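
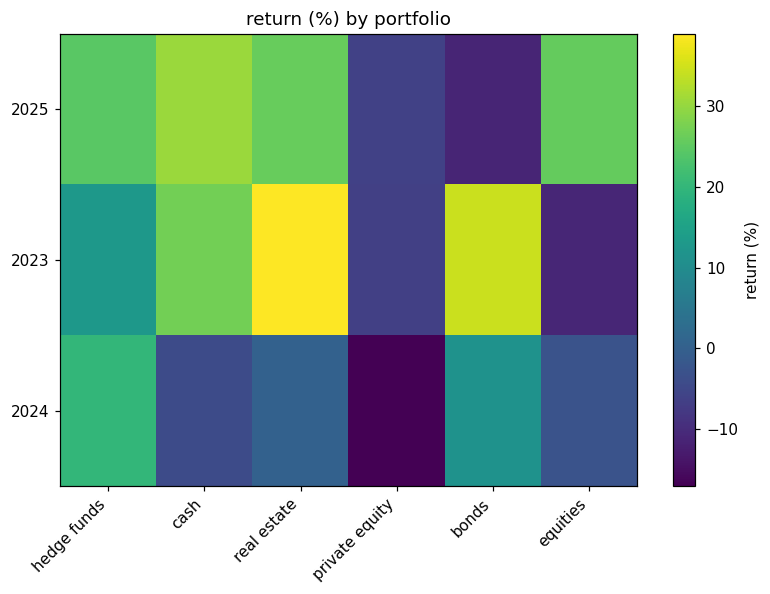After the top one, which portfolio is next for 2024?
Top 3 for 2024: hedge funds ≈ 20, bonds ≈ 10, real estate ≈ 0.

bonds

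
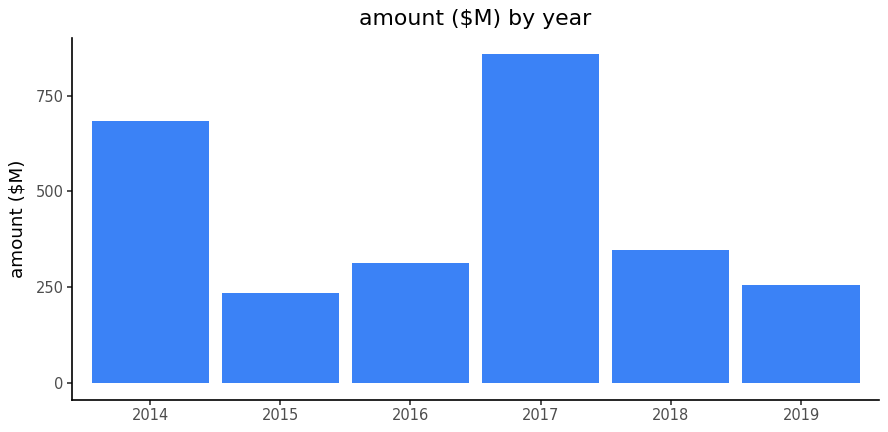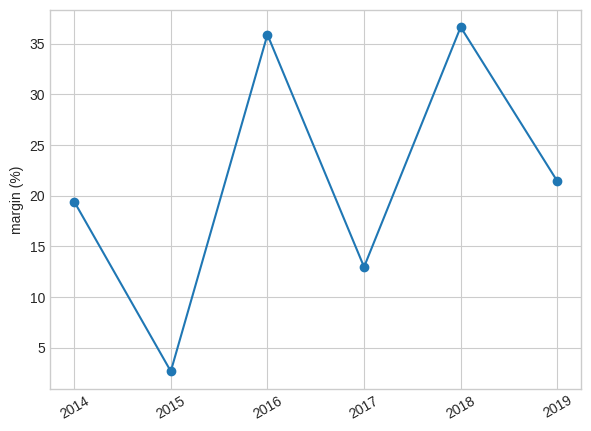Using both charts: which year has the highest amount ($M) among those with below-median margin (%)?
Chart 2 median margin (%) ≈ 20; below-median years: 2014, 2015, 2017. Among those, 2017 has the highest amount ($M) (≈ 900).

2017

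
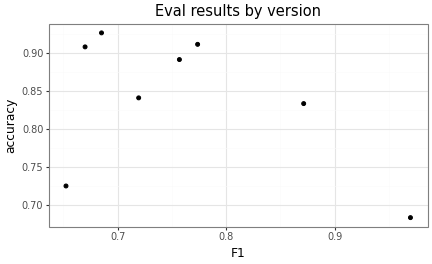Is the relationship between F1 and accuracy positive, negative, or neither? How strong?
Points are negatively correlated; moderate (|r| ≈ 0.5).

negative, moderate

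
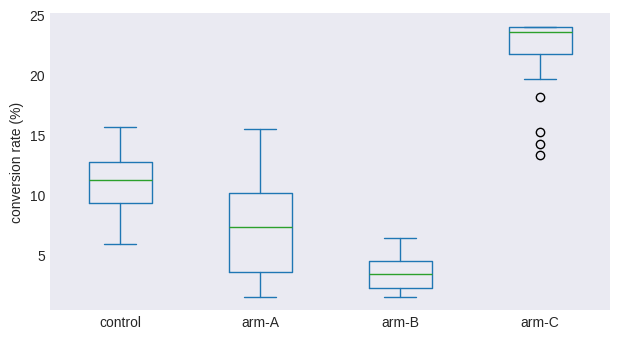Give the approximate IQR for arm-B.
Q3 ≈ 4, Q1 ≈ 2; IQR ≈ 2.

≈ 2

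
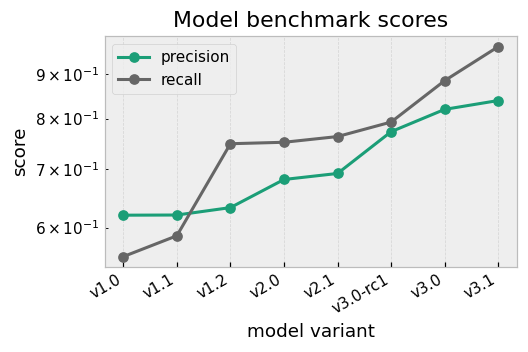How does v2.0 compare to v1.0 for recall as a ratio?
v2.0 ≈ 0.75, v1.0 ≈ 0.55; 0.75/0.55 ≈ 1.36.

≈ 1.36×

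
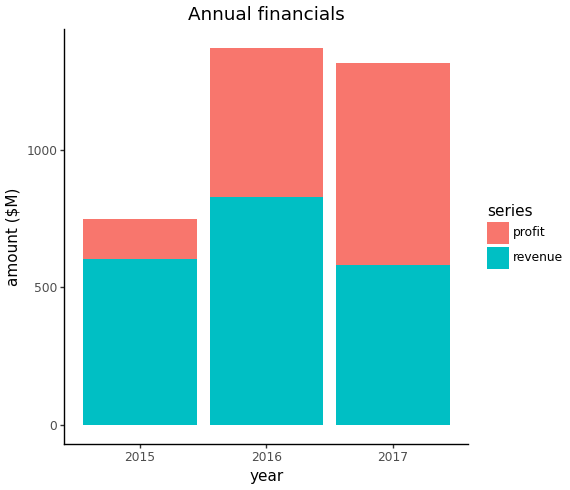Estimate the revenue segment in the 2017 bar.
≈ 600

revenue top ≈ 600, bottom ≈ 0; segment ≈ 600.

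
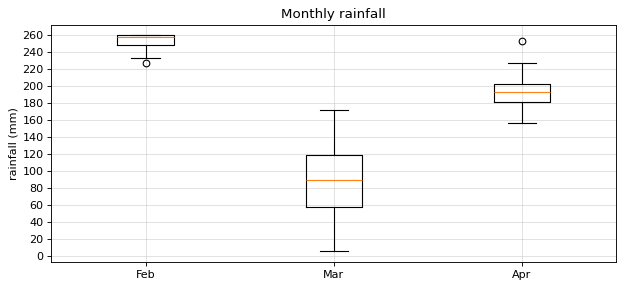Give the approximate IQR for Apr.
≈ 20

Q3 ≈ 200, Q1 ≈ 180; IQR ≈ 20.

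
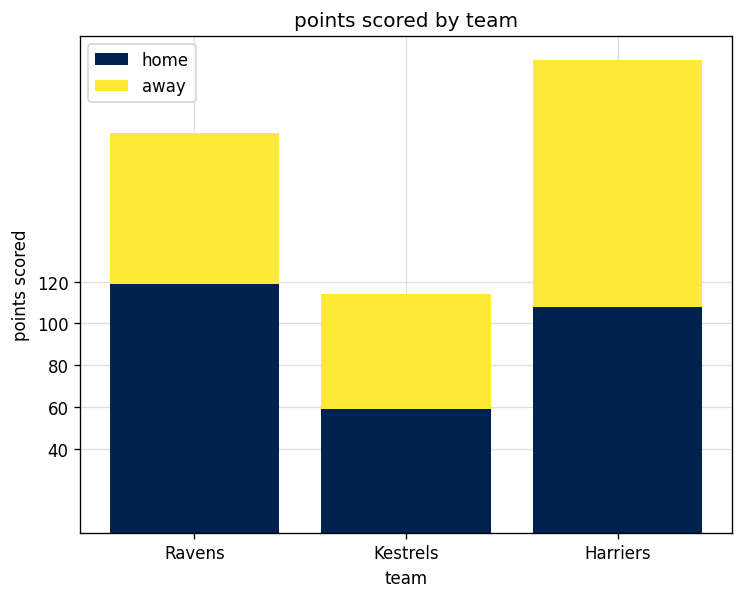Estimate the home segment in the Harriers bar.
home top ≈ 100, bottom ≈ 0; segment ≈ 100.

≈ 100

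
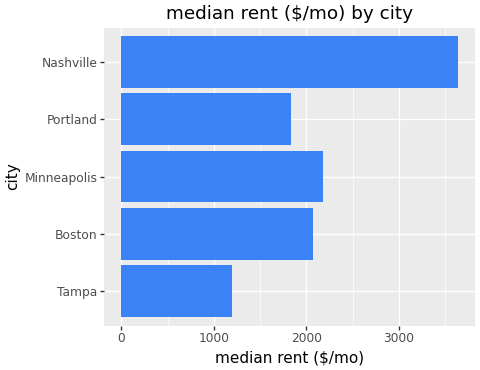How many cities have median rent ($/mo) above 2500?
1

Above 2500: Nashville.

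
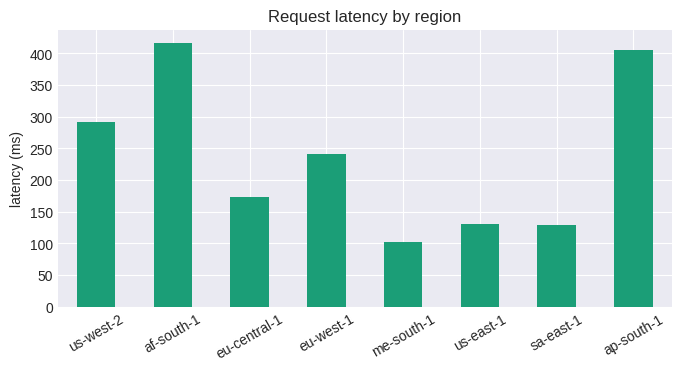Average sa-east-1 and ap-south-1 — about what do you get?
≈ 275

(150 + 400) / 2 ≈ 275.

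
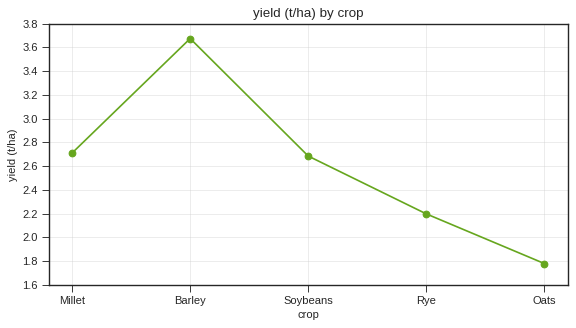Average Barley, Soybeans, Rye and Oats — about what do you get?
≈ 2.55

(3.6 + 2.6 + 2.2 + 1.8) / 4 ≈ 2.55.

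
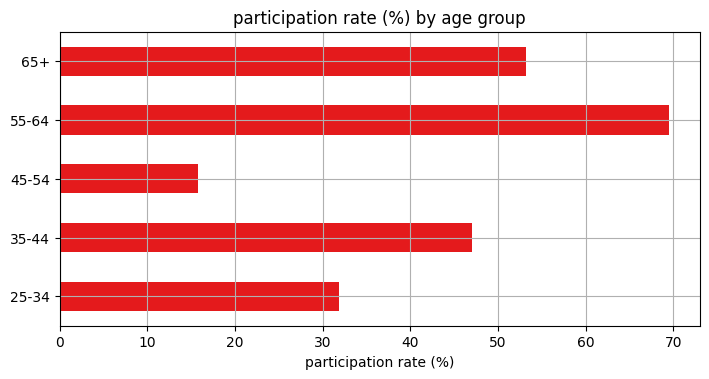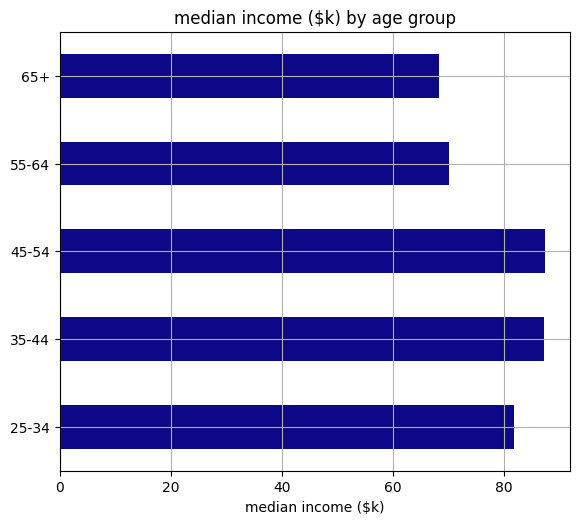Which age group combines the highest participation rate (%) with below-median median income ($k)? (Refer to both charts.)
Chart 2 median median income ($k) ≈ 80; below-median age groups: 55-64, 65+. Among those, 55-64 has the highest participation rate (%) (≈ 70).

55-64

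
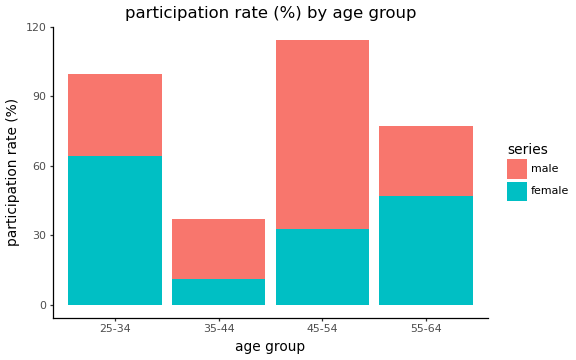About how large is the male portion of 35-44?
male top ≈ 40, bottom ≈ 10; segment ≈ 30.

≈ 30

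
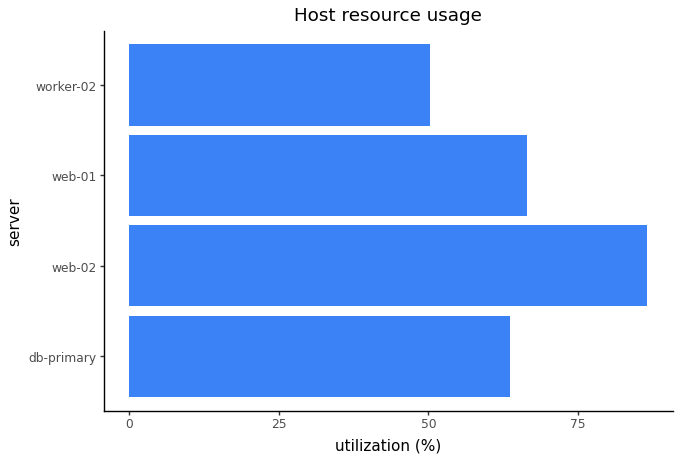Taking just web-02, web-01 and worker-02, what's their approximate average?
≈ 70

(90 + 70 + 50) / 3 ≈ 70.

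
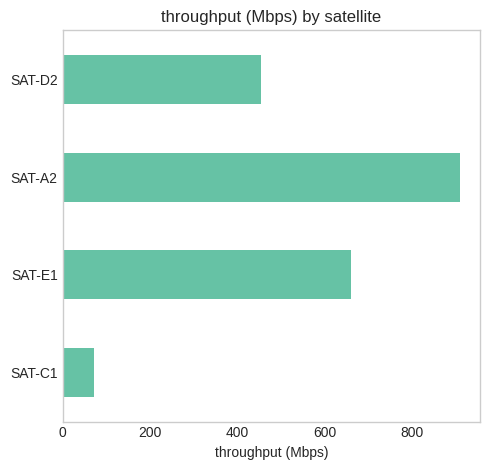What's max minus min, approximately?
Max SAT-A2 ≈ 900, min SAT-C1 ≈ 100; range ≈ 800.

≈ 800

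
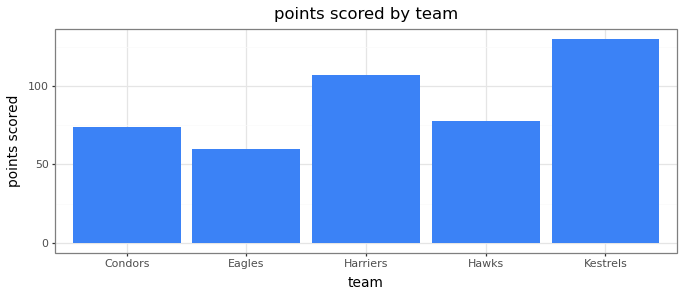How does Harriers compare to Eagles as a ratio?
≈ 1.67×

Harriers ≈ 100, Eagles ≈ 60; 100/60 ≈ 1.67.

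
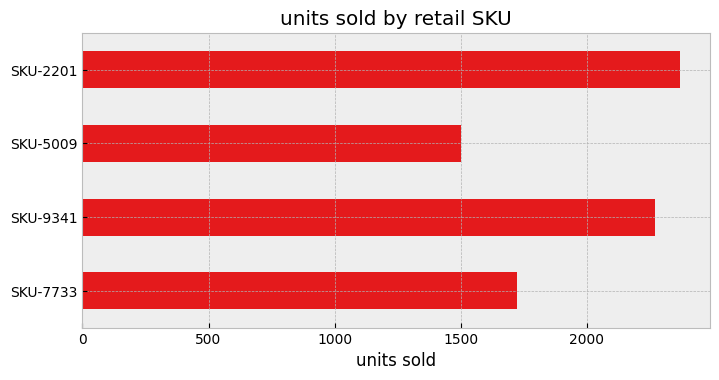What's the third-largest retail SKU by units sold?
Top 4: SKU-2201 ≈ 2400, SKU-9341 ≈ 2200, SKU-7733 ≈ 1800, SKU-5009 ≈ 1600.

SKU-7733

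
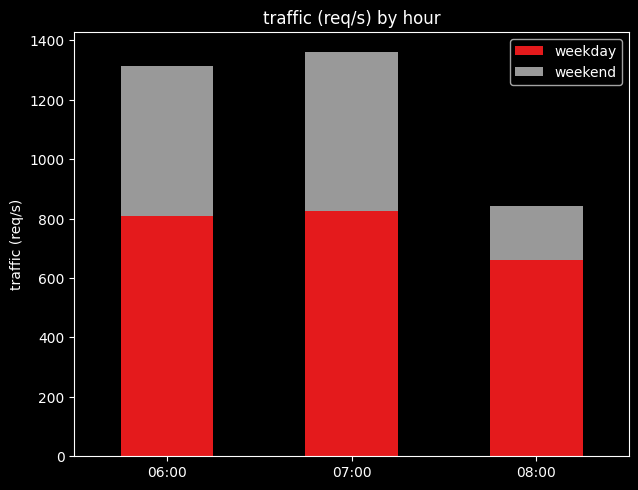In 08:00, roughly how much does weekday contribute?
weekday top ≈ 600, bottom ≈ 0; segment ≈ 600.

≈ 600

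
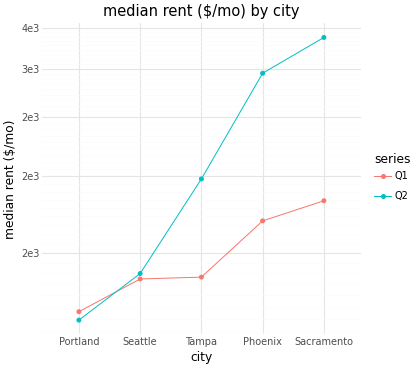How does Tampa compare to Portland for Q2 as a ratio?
Tampa ≈ 2000, Portland ≈ 1200; 2000/1200 ≈ 1.67.

≈ 1.67×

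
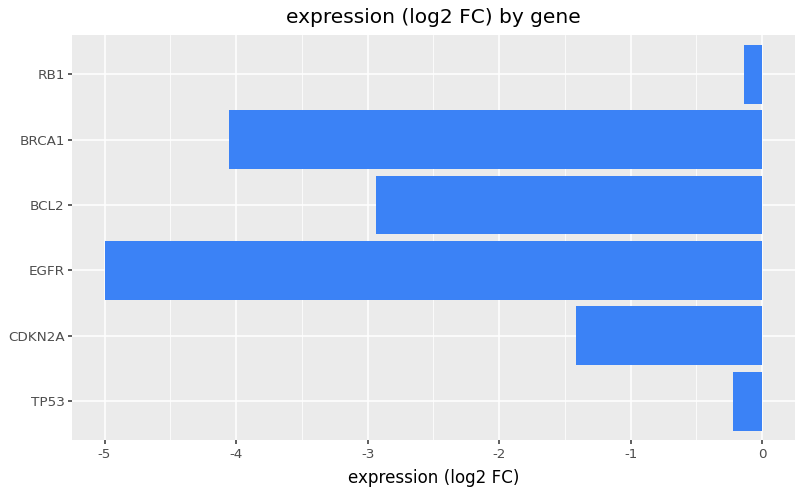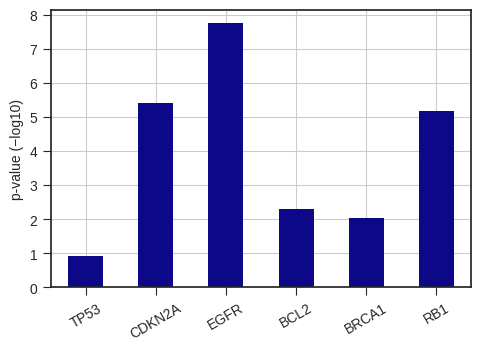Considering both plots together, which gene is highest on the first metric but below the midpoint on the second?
TP53

Chart 2 median p-value (−log10) ≈ 4; below-median genes: TP53, BCL2, BRCA1. Among those, TP53 has the highest expression (log2 FC) (≈ 0).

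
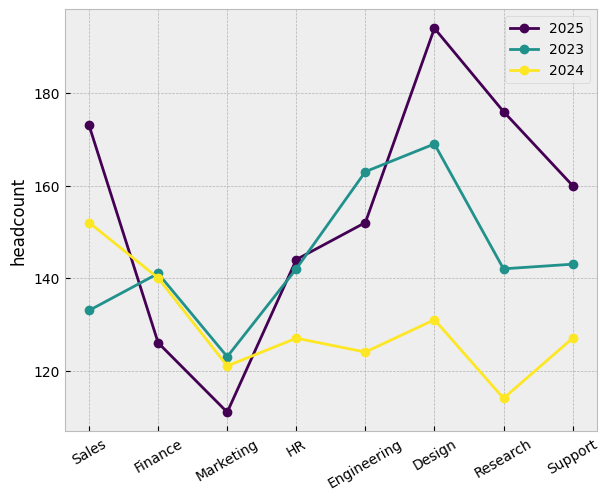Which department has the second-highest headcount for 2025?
Research

Top 3 for 2025: Design ≈ 190, Research ≈ 180, Sales ≈ 170.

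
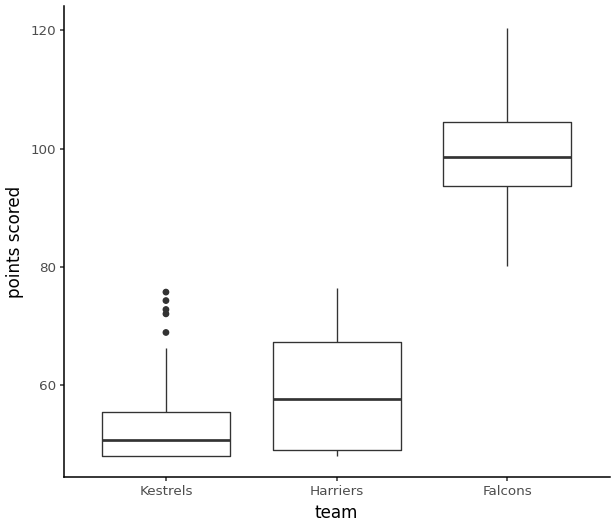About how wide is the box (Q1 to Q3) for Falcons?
≈ 10

Q3 ≈ 105, Q1 ≈ 95; IQR ≈ 10.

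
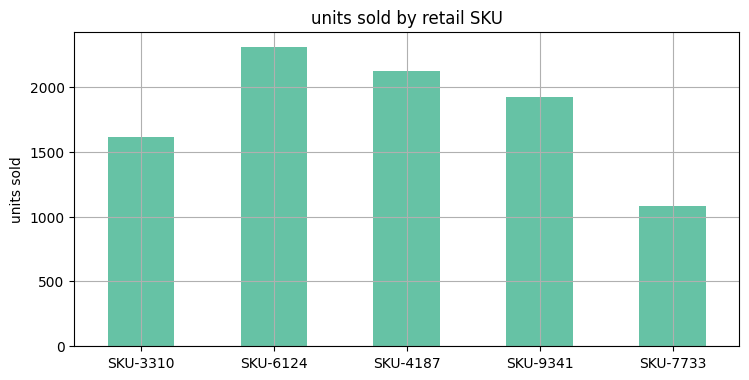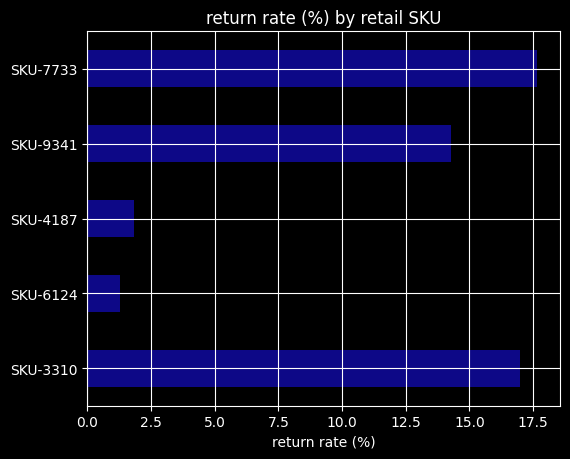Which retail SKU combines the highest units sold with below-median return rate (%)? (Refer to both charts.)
Chart 2 median return rate (%) ≈ 14; below-median retail SKUs: SKU-6124, SKU-4187. Among those, SKU-6124 has the highest units sold (≈ 2500).

SKU-6124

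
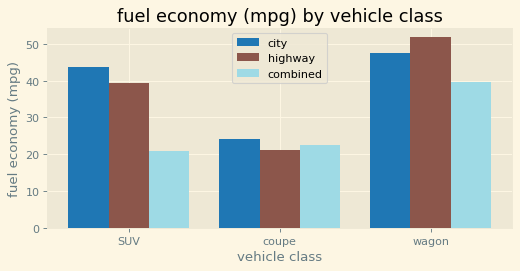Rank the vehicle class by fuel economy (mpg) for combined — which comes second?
coupe

Top 3 for combined: wagon ≈ 40, coupe ≈ 25, SUV ≈ 20.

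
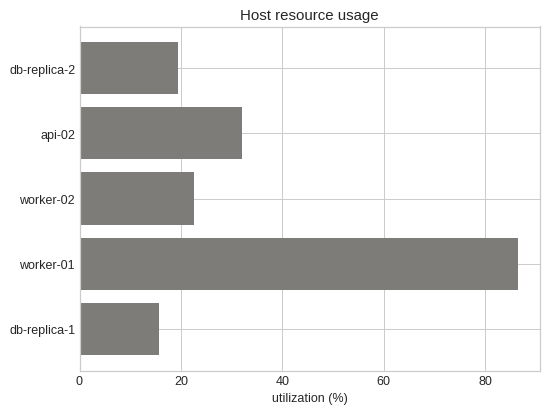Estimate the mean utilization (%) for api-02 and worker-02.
≈ 25

(30 + 20) / 2 ≈ 25.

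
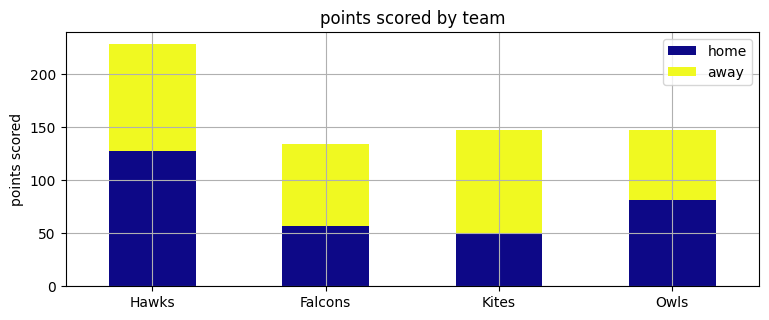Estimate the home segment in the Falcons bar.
home top ≈ 60, bottom ≈ 0; segment ≈ 60.

≈ 60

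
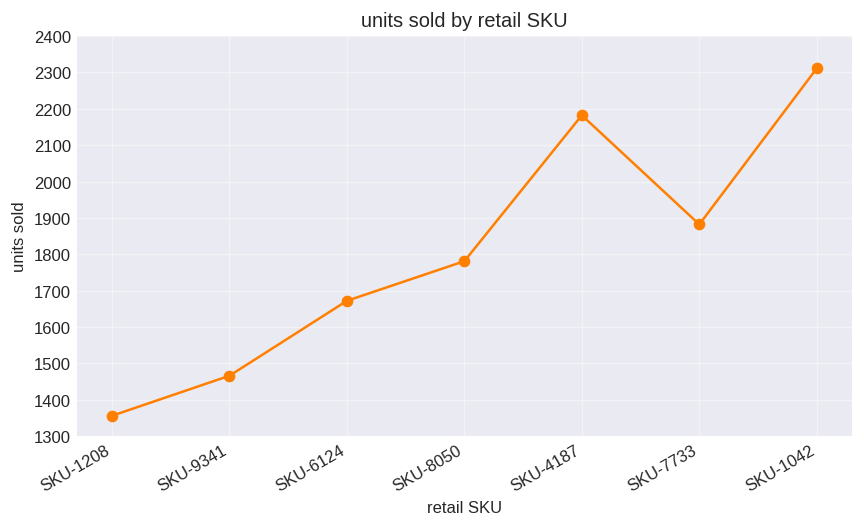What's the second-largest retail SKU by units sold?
Top 3: SKU-1042 ≈ 2300, SKU-4187 ≈ 2200, SKU-7733 ≈ 1900.

SKU-4187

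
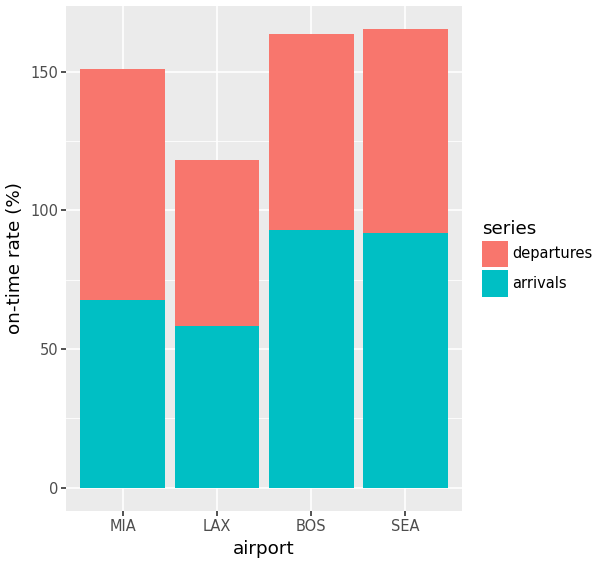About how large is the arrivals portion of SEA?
≈ 100

arrivals top ≈ 100, bottom ≈ 0; segment ≈ 100.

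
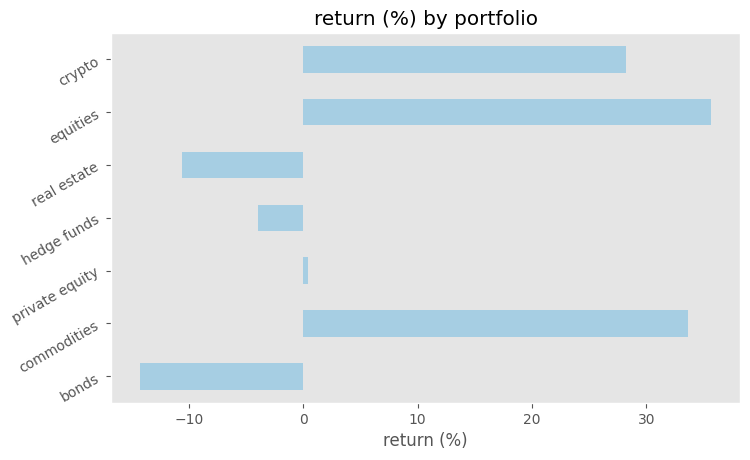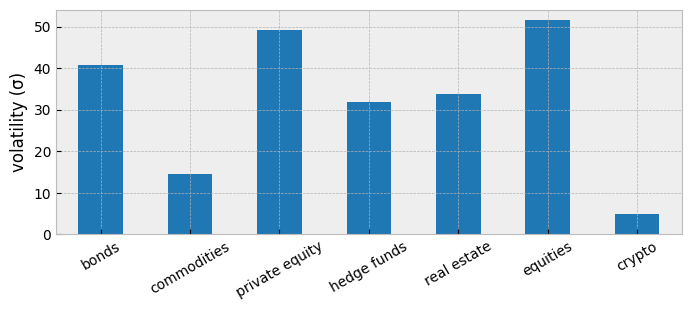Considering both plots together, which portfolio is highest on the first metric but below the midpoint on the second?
Chart 2 median volatility (σ) ≈ 35; below-median portfolios: commodities, hedge funds, crypto. Among those, commodities has the highest return (%) (≈ 35).

commodities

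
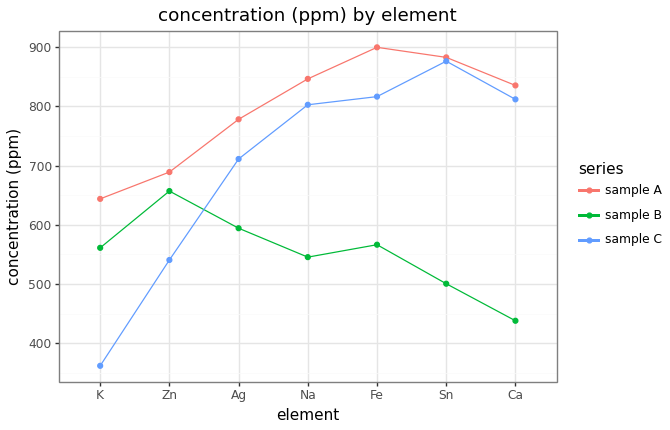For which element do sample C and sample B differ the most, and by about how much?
Sn, ≈ 400 ppm

Sn: sample C ≈ 900, sample B ≈ 500 → gap ≈ 400. Next-largest (Ca) is only ≈ 350.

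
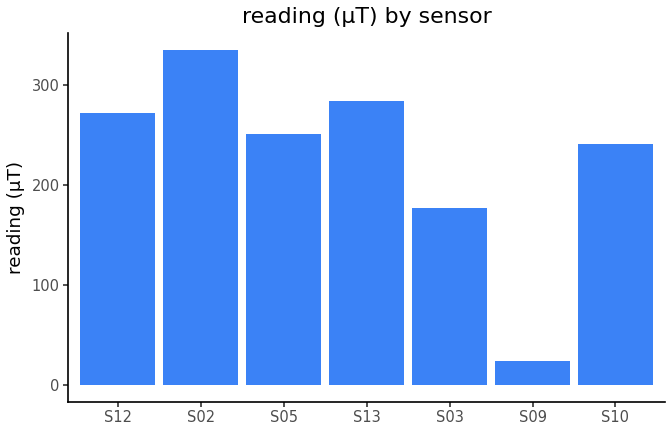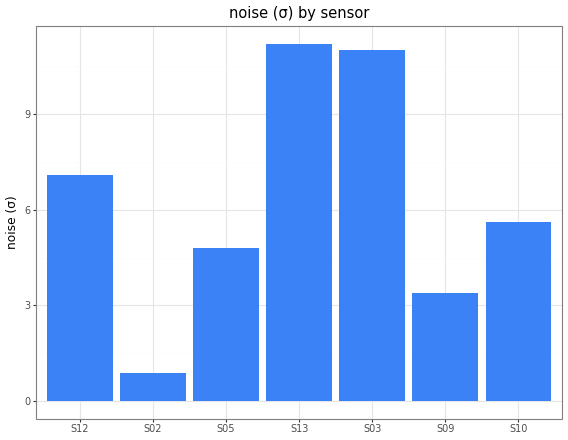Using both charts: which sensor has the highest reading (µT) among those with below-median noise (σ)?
Chart 2 median noise (σ) ≈ 6; below-median sensors: S02, S05, S09. Among those, S02 has the highest reading (µT) (≈ 350).

S02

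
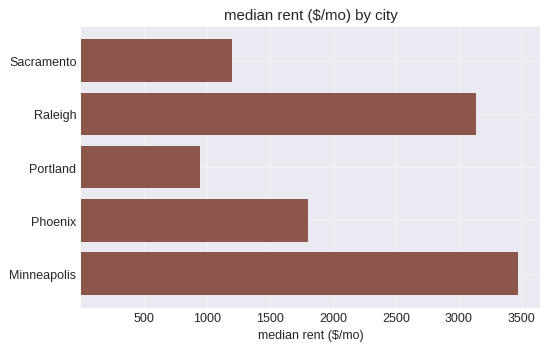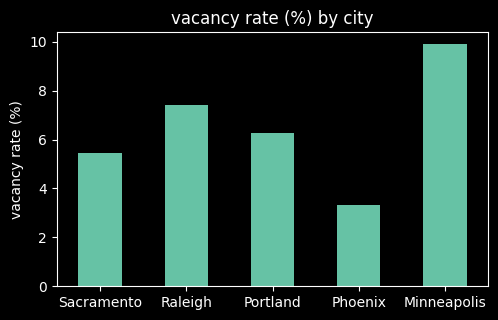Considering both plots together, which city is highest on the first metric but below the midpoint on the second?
Chart 2 median vacancy rate (%) ≈ 6; below-median cities: Sacramento, Phoenix. Among those, Phoenix has the highest median rent ($/mo) (≈ 2000).

Phoenix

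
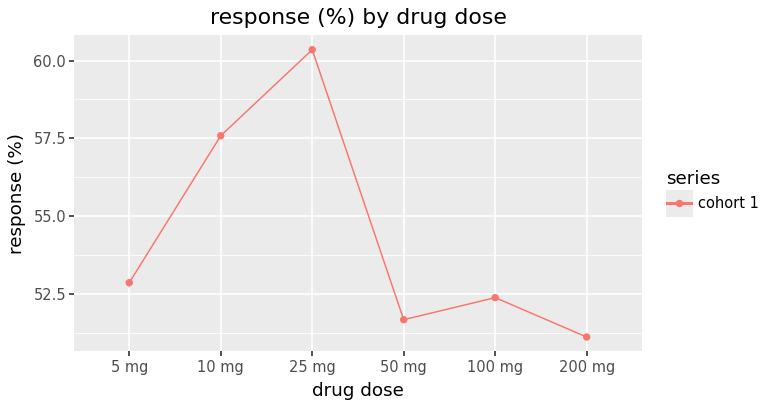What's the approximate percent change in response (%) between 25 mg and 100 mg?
25 mg ≈ 60, 100 mg ≈ 52; (52 − 60) / 60 ≈ -13.3%.

≈ -13.3%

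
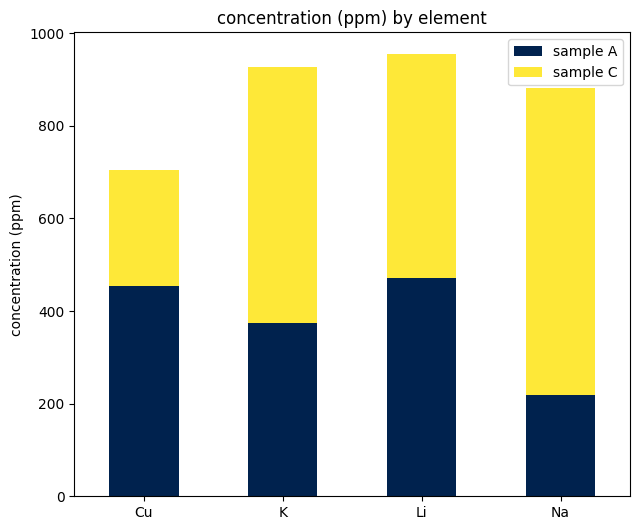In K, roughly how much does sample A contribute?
≈ 400

sample A top ≈ 400, bottom ≈ 0; segment ≈ 400.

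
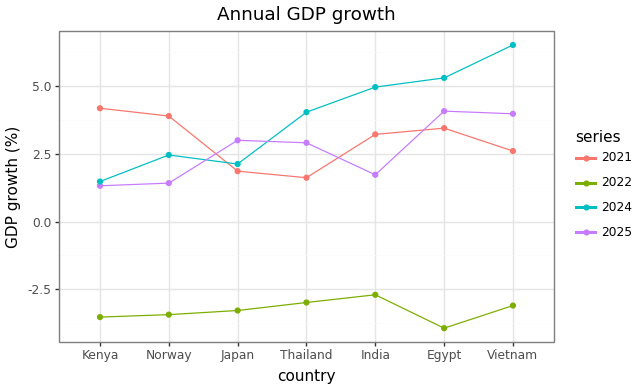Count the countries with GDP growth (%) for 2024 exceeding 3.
4

Above 3: Thailand, India, Egypt, Vietnam.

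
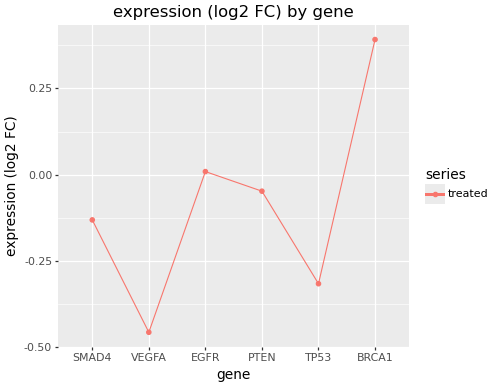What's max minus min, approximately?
≈ 0.9

Max BRCA1 ≈ 0.4, min VEGFA ≈ -0.5; range ≈ 0.9.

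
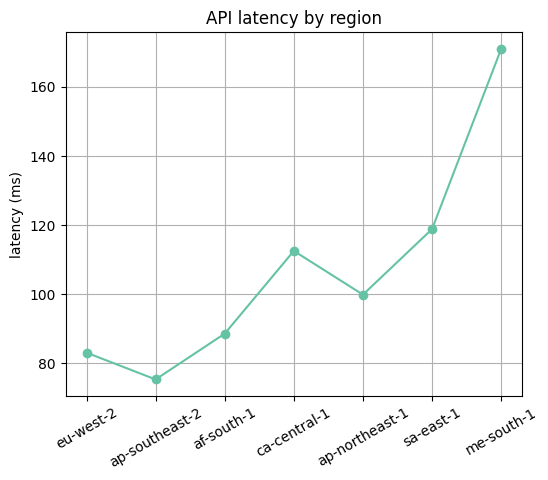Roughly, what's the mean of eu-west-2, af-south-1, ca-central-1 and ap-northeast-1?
≈ 95

(80 + 90 + 110 + 100) / 4 ≈ 95.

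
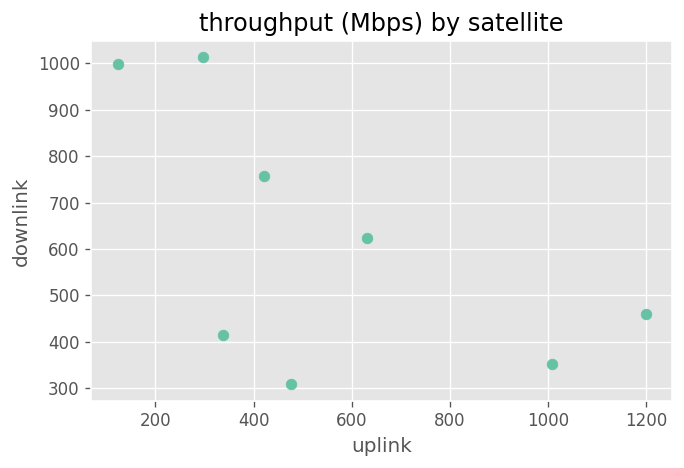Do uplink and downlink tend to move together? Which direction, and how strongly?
Points are negatively correlated; moderate (|r| ≈ 0.6).

negative, moderate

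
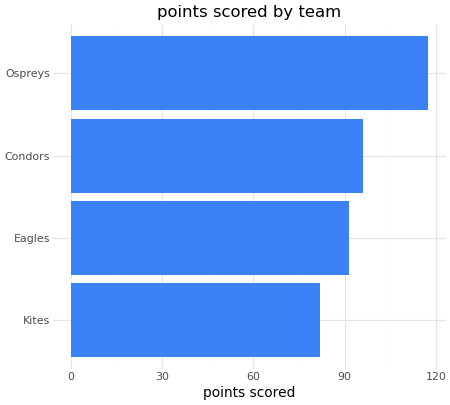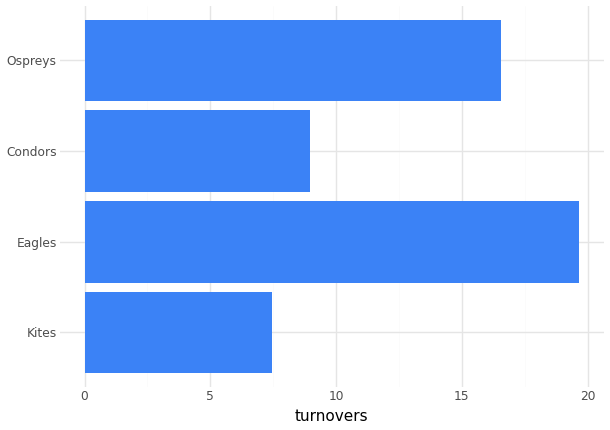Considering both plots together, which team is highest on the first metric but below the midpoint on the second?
Chart 2 median turnovers ≈ 12; below-median teams: Kites, Condors. Among those, Condors has the highest points scored (≈ 100).

Condors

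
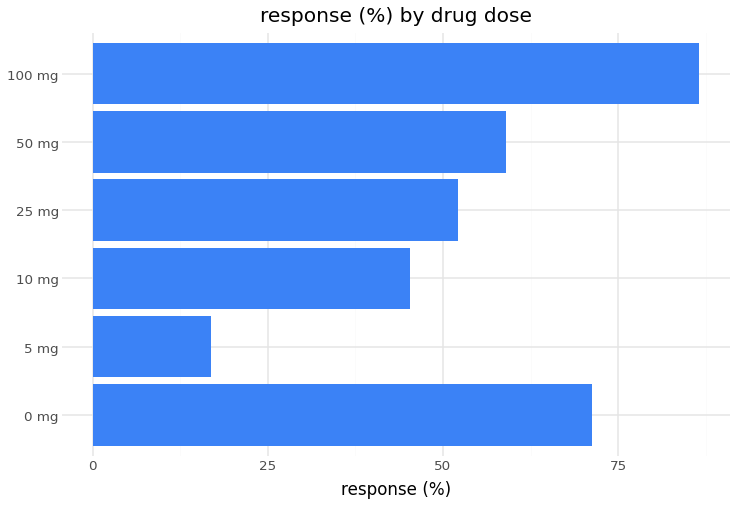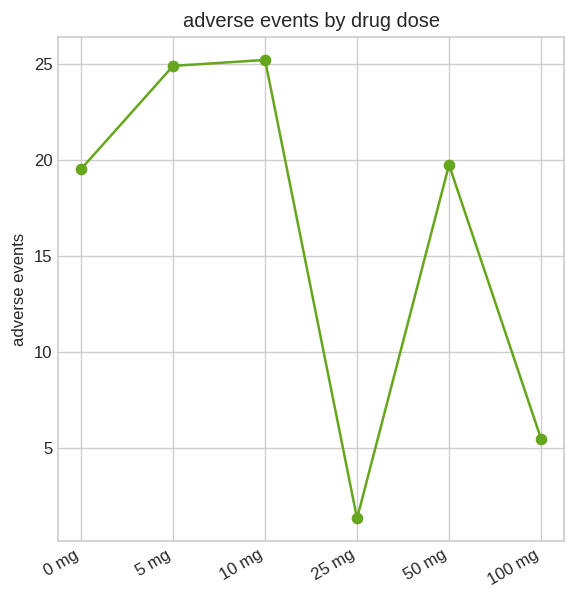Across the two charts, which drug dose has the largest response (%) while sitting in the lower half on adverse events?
Chart 2 median adverse events ≈ 20; below-median drug doses: 0 mg, 25 mg, 100 mg. Among those, 100 mg has the highest response (%) (≈ 90).

100 mg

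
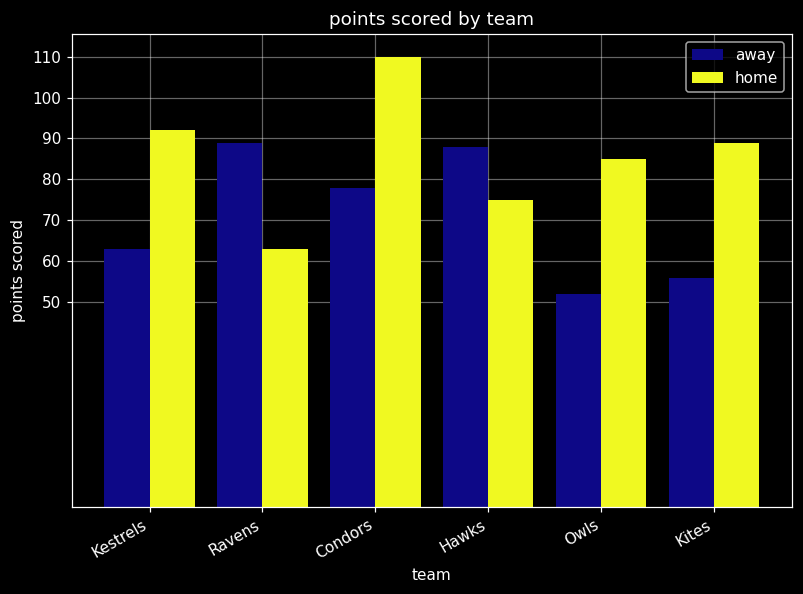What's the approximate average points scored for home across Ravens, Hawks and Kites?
(60 + 80 + 90) / 3 ≈ 77.

≈ 77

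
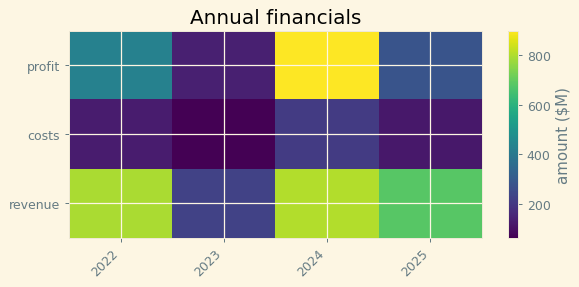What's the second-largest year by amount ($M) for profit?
2022

Top 3 for profit: 2024 ≈ 900, 2022 ≈ 400, 2025 ≈ 300.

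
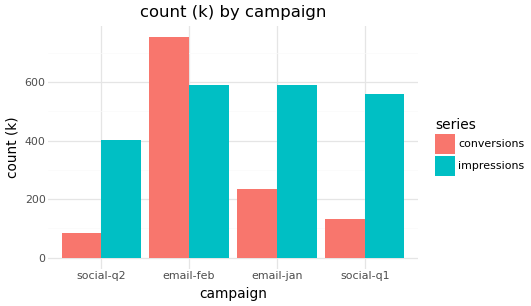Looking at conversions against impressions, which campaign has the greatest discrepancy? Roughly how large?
social-q1: conversions ≈ 100, impressions ≈ 600 → gap ≈ 500. Next-largest (email-jan) is only ≈ 400.

social-q1, ≈ 500 k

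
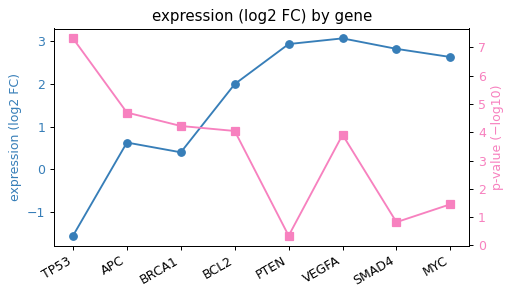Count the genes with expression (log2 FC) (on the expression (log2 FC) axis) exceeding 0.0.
7

Above 0.0: APC, BRCA1, BCL2, PTEN, VEGFA, SMAD4, MYC.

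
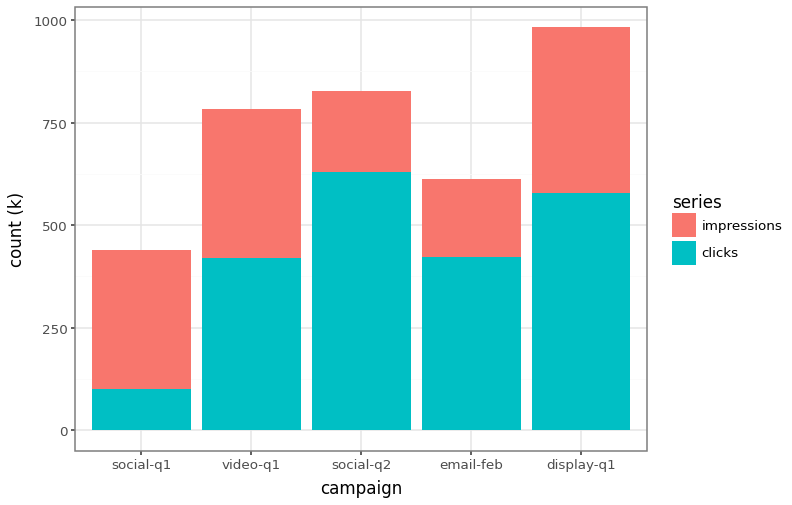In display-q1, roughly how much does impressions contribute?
≈ 400

impressions top ≈ 1000, bottom ≈ 600; segment ≈ 400.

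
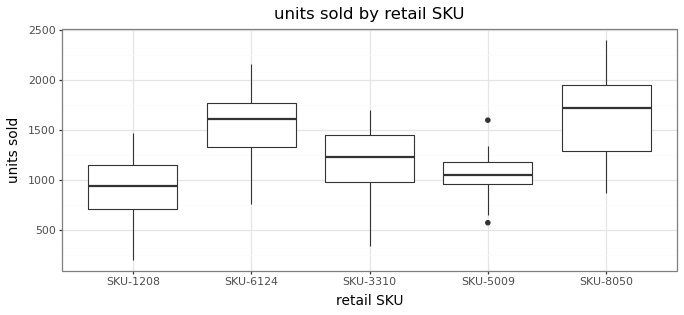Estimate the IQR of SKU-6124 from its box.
Q3 ≈ 1800, Q1 ≈ 1300; IQR ≈ 500.

≈ 500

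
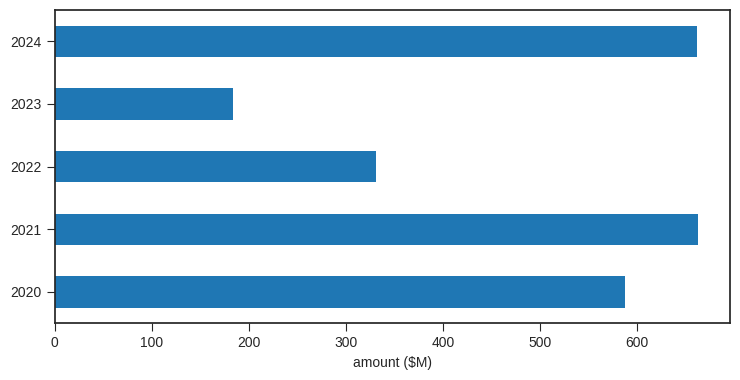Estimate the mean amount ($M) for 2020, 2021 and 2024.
(600 + 700 + 700) / 3 ≈ 667.

≈ 667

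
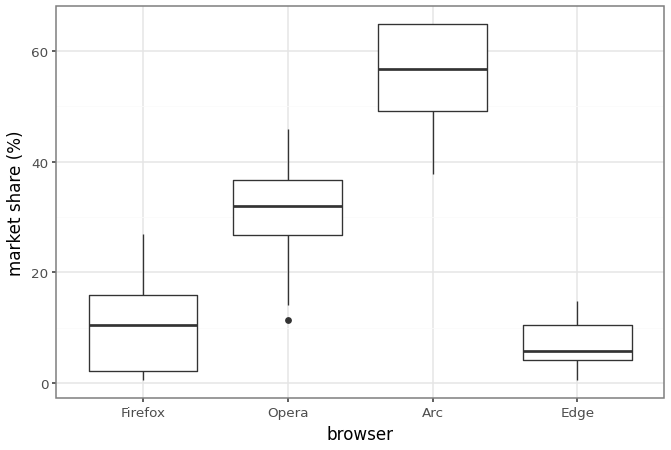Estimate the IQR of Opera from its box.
Q3 ≈ 35, Q1 ≈ 25; IQR ≈ 10.

≈ 10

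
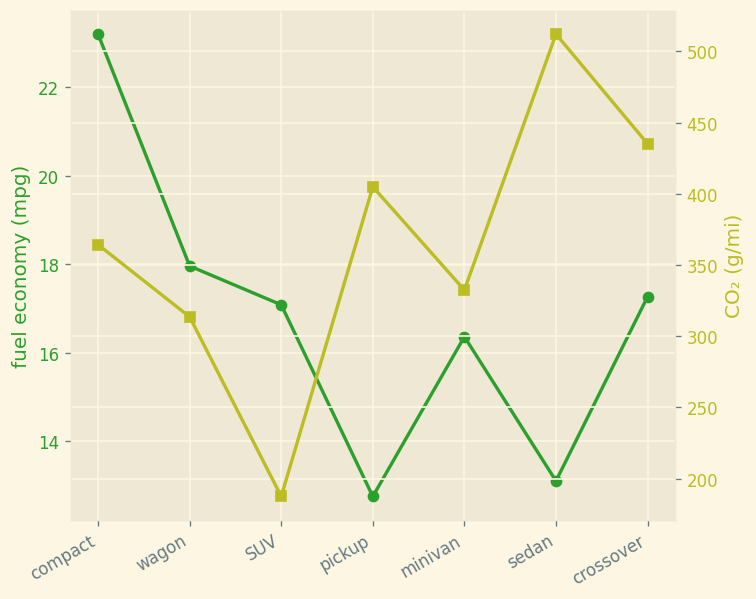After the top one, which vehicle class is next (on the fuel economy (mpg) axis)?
wagon

Top 3 (on the fuel economy (mpg) axis): compact ≈ 23, wagon ≈ 18, crossover ≈ 17.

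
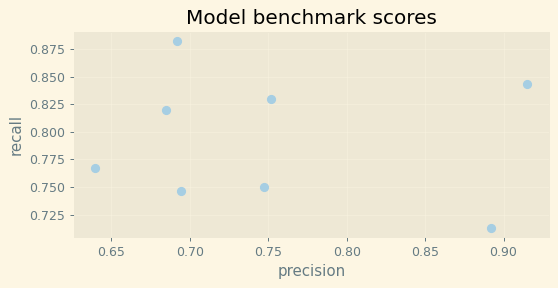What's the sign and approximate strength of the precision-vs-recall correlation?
no clear correlation

Points are roughly uncorrelated; weak (|r| ≈ 0.1).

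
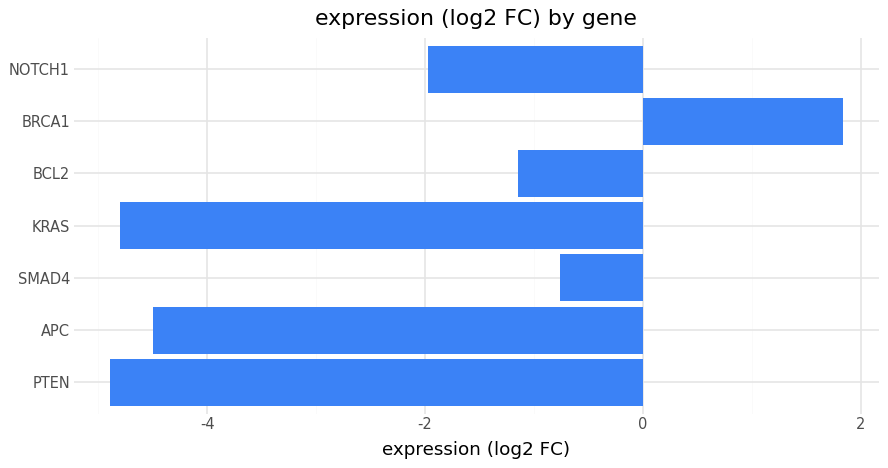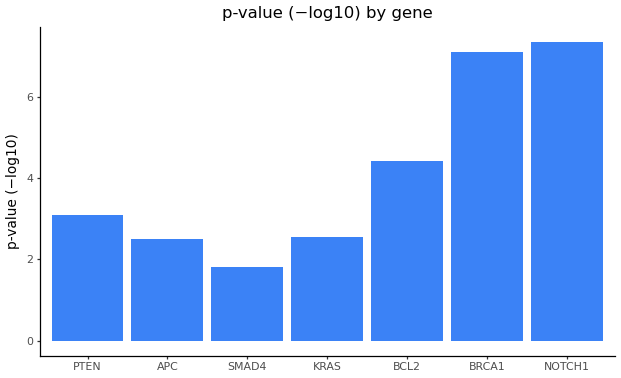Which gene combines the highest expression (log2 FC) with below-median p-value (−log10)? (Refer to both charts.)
SMAD4

Chart 2 median p-value (−log10) ≈ 3; below-median genes: APC, SMAD4, KRAS. Among those, SMAD4 has the highest expression (log2 FC) (≈ -0.8).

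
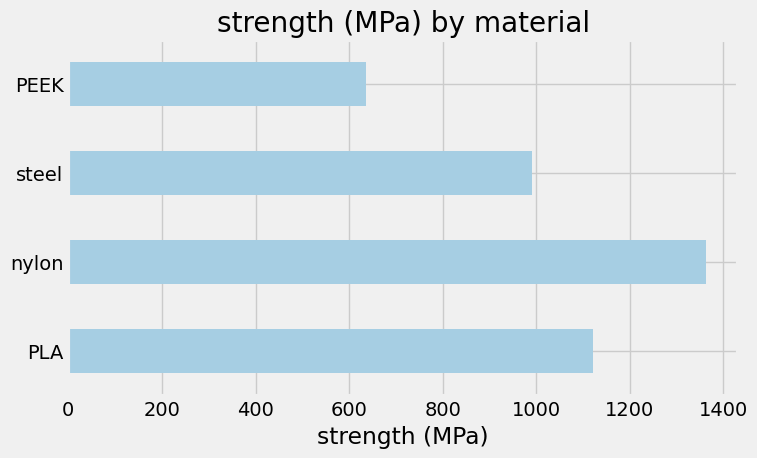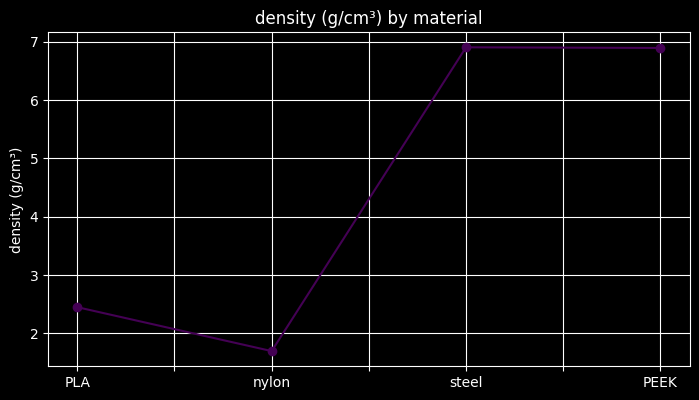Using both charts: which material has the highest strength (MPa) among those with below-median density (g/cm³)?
Chart 2 median density (g/cm³) ≈ 5; below-median materials: PLA, nylon. Among those, nylon has the highest strength (MPa) (≈ 1400).

nylon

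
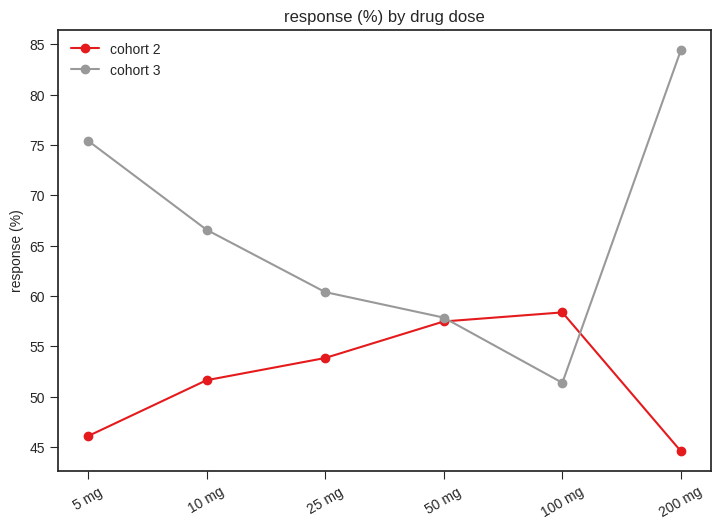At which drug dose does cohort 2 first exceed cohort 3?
50 mg: cohort 2 ≈ 55 vs cohort 3 ≈ 60 (not yet); 100 mg: cohort 2 ≈ 60 vs cohort 3 ≈ 50 (first crossover).

100 mg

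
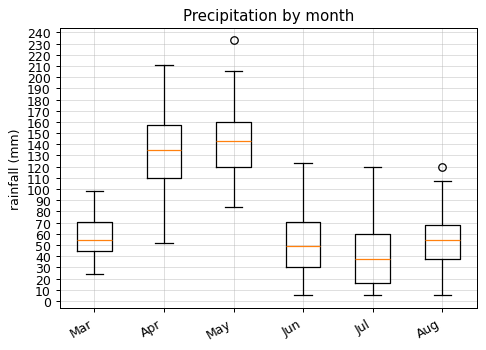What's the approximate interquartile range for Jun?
≈ 40

Q3 ≈ 70, Q1 ≈ 30; IQR ≈ 40.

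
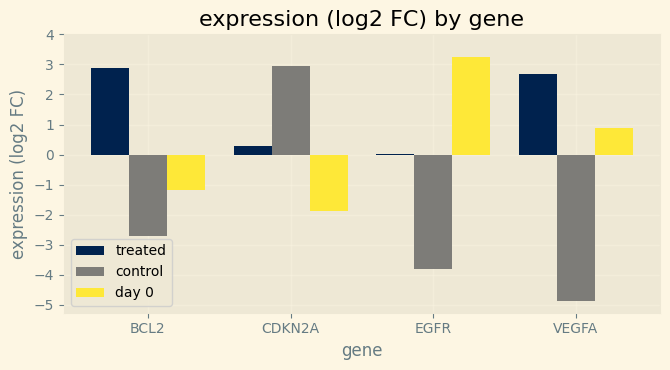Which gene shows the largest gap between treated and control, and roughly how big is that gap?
VEGFA, ≈ 8 log2 FC

VEGFA: treated ≈ 3, control ≈ -5 → gap ≈ 8. Next-largest (BCL2) is only ≈ 6.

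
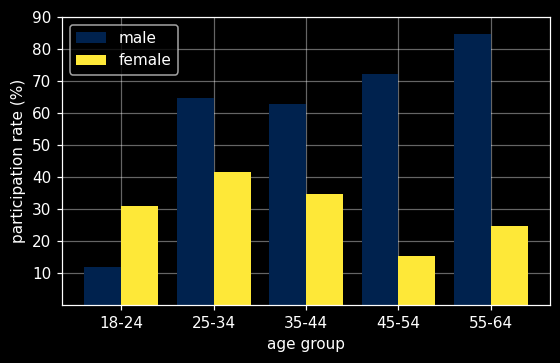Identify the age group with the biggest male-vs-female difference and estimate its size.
55-64, ≈ 60 %

55-64: male ≈ 80, female ≈ 20 → gap ≈ 60. Next-largest (45-54) is only ≈ 50.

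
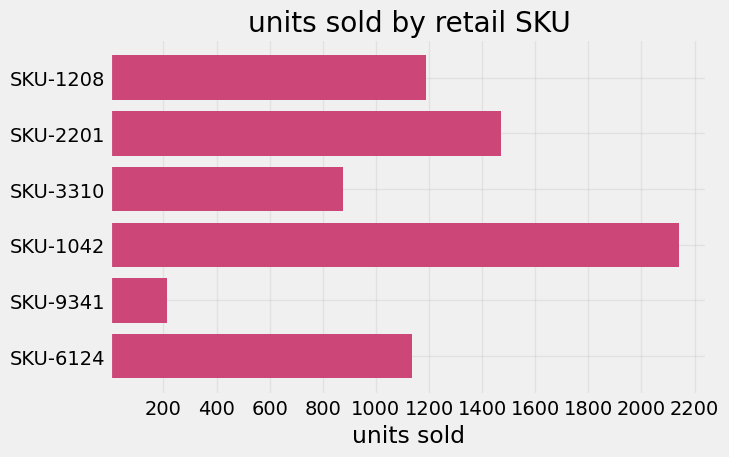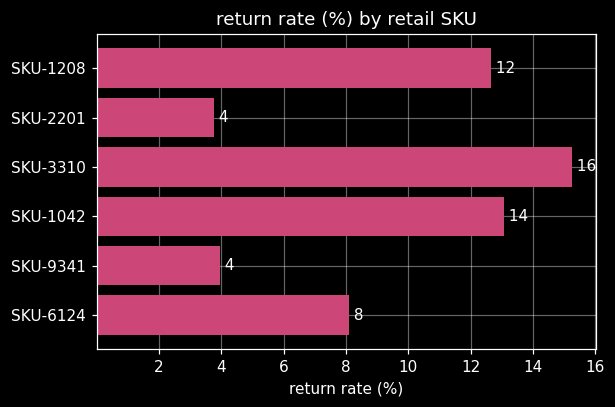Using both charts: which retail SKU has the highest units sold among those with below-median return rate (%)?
Chart 2 median return rate (%) ≈ 10; below-median retail SKUs: SKU-2201, SKU-9341, SKU-6124. Among those, SKU-2201 has the highest units sold (≈ 1400).

SKU-2201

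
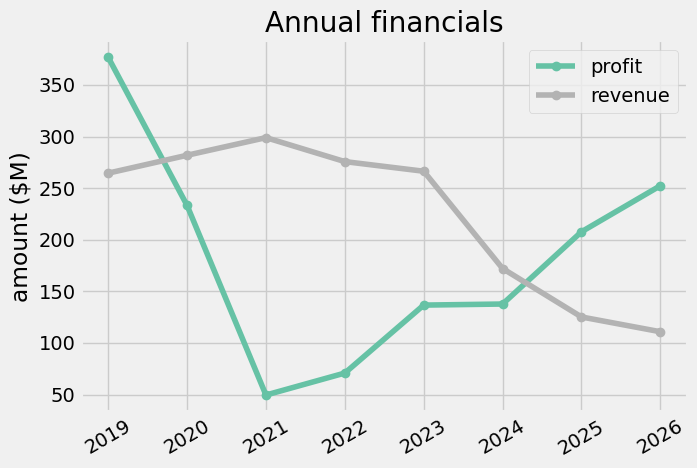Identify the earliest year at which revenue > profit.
2019: revenue ≈ 250 vs profit ≈ 400 (not yet); 2020: revenue ≈ 300 vs profit ≈ 250 (first crossover).

2020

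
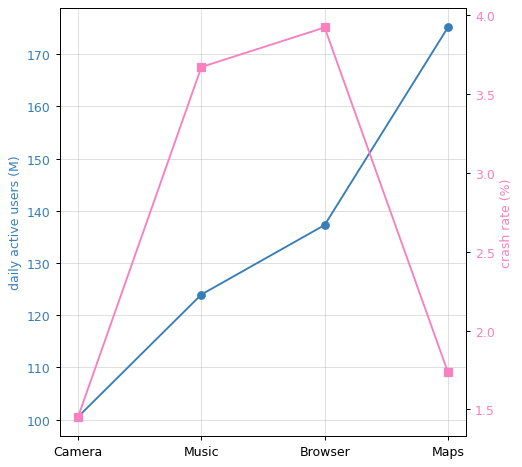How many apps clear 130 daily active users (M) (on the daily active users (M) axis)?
Above 130: Browser, Maps.

2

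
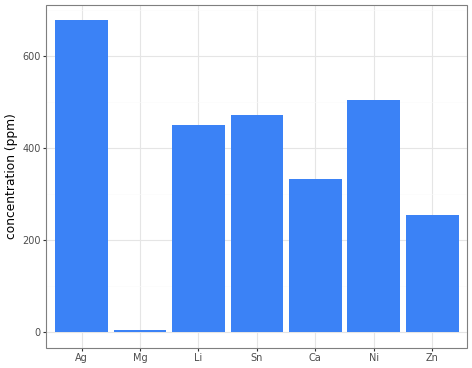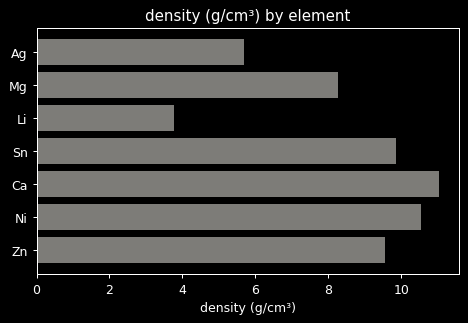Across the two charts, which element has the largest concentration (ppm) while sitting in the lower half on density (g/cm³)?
Chart 2 median density (g/cm³) ≈ 10; below-median elements: Ag, Mg, Li. Among those, Ag has the highest concentration (ppm) (≈ 700).

Ag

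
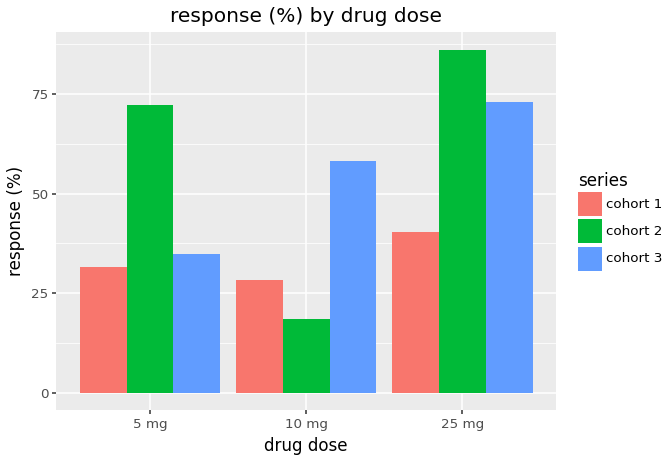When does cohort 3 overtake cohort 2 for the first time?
10 mg

5 mg: cohort 3 ≈ 30 vs cohort 2 ≈ 70 (not yet); 10 mg: cohort 3 ≈ 60 vs cohort 2 ≈ 20 (first crossover).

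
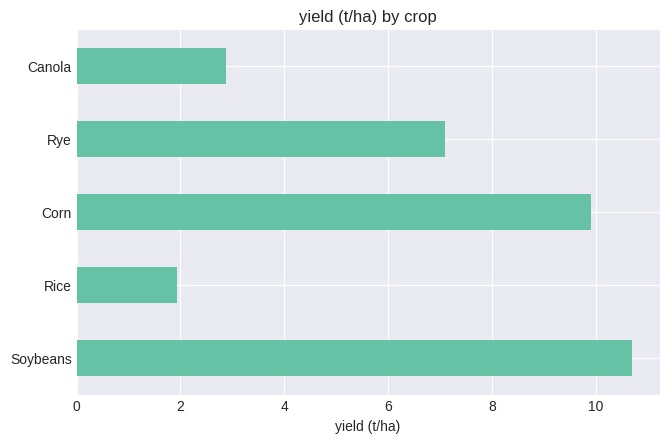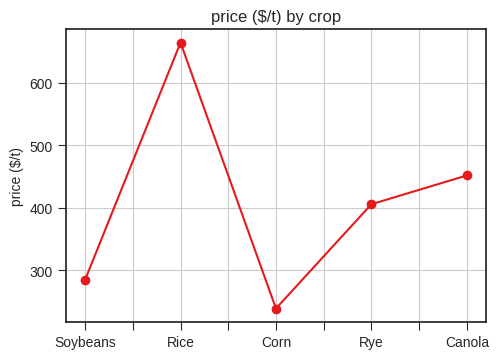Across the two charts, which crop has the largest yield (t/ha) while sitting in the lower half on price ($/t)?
Chart 2 median price ($/t) ≈ 400; below-median crops: Soybeans, Corn. Among those, Soybeans has the highest yield (t/ha) (≈ 11).

Soybeans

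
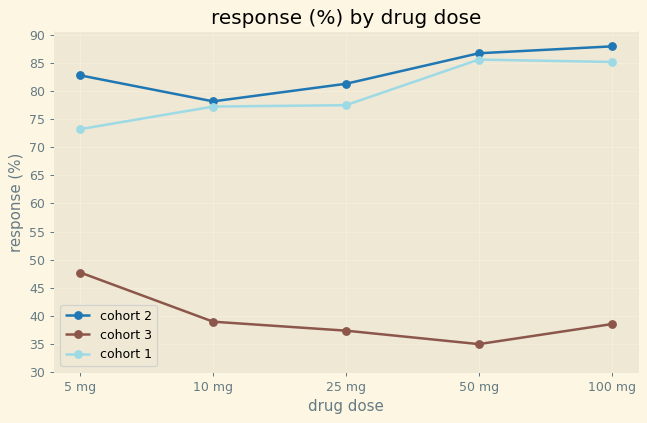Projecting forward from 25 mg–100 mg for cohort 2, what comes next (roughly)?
Last three: 80, 85, 90 → slope ≈ 5/step → next ≈ 95.

≈ 95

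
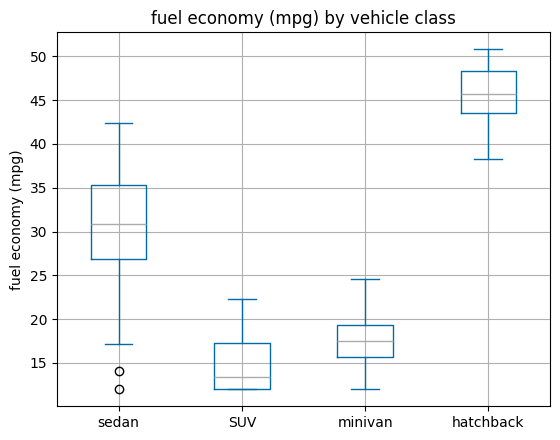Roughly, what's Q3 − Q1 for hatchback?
Q3 ≈ 50, Q1 ≈ 45; IQR ≈ 5.

≈ 5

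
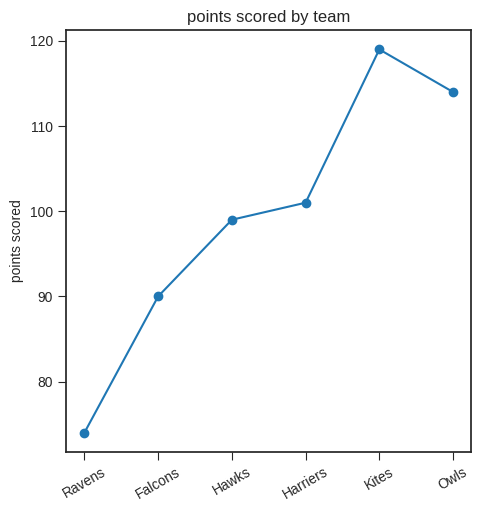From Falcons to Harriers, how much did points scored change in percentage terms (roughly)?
Falcons ≈ 90, Harriers ≈ 100; (100 − 90) / 90 ≈ +11.1%.

≈ +11.1%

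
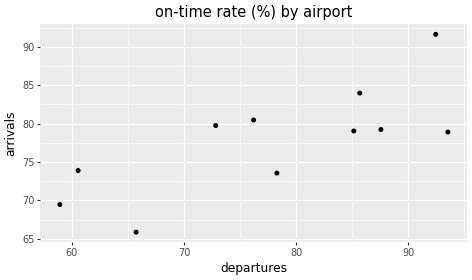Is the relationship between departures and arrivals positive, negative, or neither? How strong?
positive, strong

Points are positively correlated; strong (|r| ≈ 0.8).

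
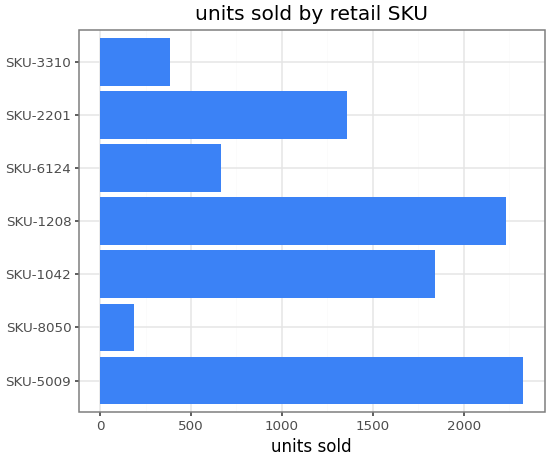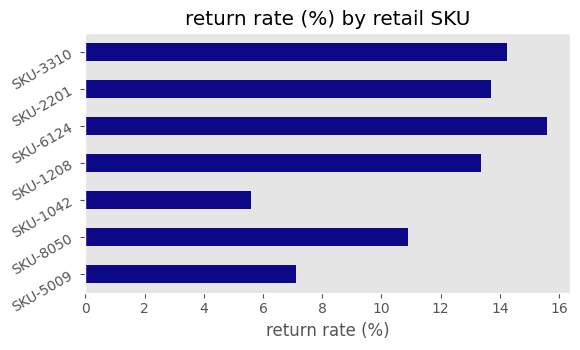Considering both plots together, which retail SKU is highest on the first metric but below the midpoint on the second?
SKU-5009

Chart 2 median return rate (%) ≈ 14; below-median retail SKUs: SKU-5009, SKU-8050, SKU-1042. Among those, SKU-5009 has the highest units sold (≈ 2500).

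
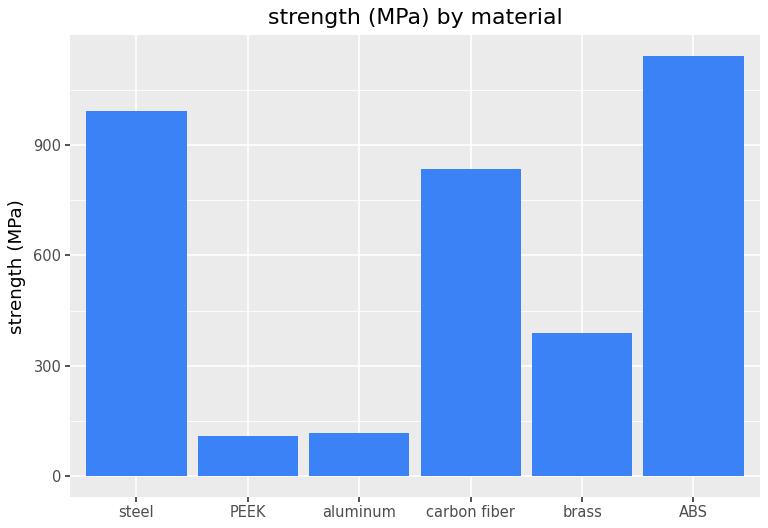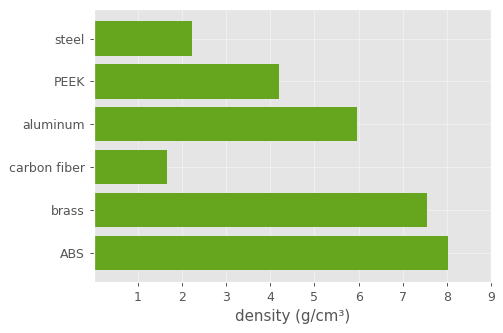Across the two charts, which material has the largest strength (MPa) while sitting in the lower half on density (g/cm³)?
Chart 2 median density (g/cm³) ≈ 5; below-median materials: steel, PEEK, carbon fiber. Among those, steel has the highest strength (MPa) (≈ 1000).

steel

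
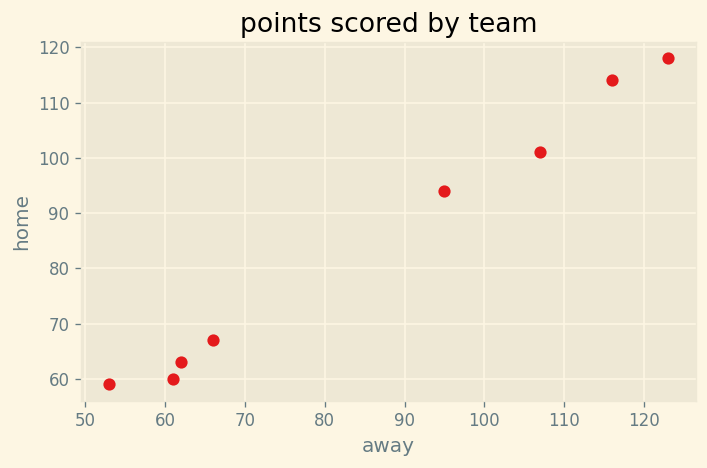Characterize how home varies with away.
positive, strong

Points are positively correlated; strong (|r| ≈ 1.0).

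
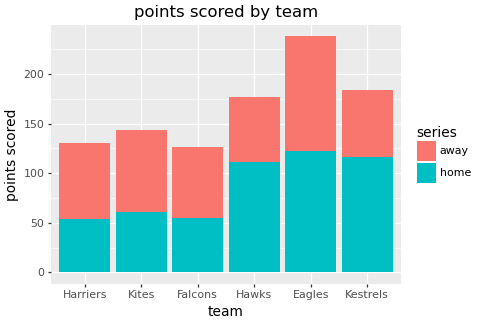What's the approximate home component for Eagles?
home top ≈ 120, bottom ≈ 0; segment ≈ 120.

≈ 120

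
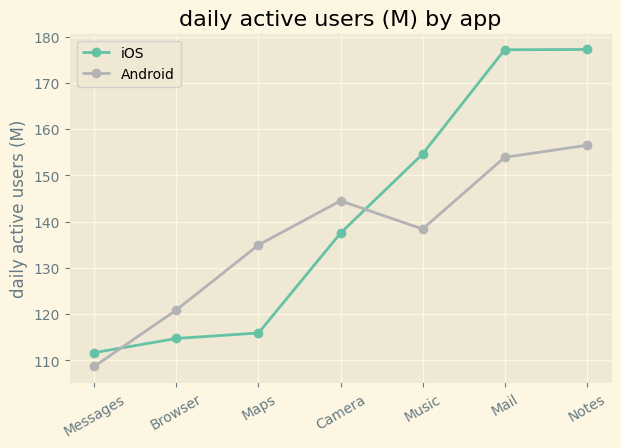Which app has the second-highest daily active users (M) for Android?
Top 3 for Android: Notes ≈ 160, Mail ≈ 150, Camera ≈ 140.

Mail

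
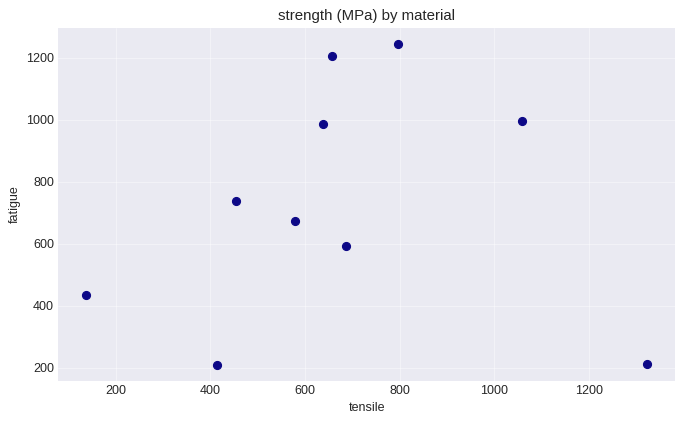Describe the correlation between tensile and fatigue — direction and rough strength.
Points are roughly uncorrelated; weak (|r| ≈ 0.1).

no clear correlation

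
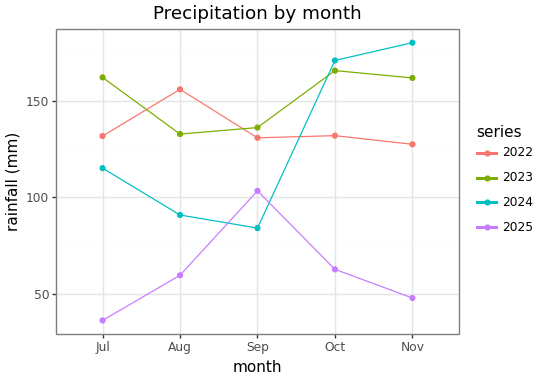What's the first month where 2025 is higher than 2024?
Aug: 2025 ≈ 60 vs 2024 ≈ 100 (not yet); Sep: 2025 ≈ 100 vs 2024 ≈ 80 (first crossover).

Sep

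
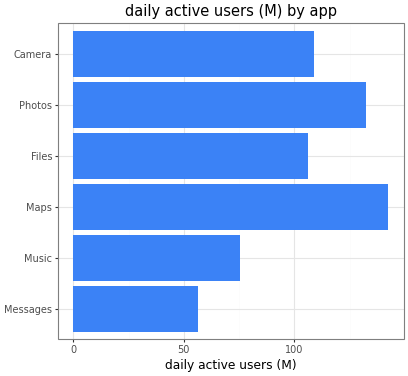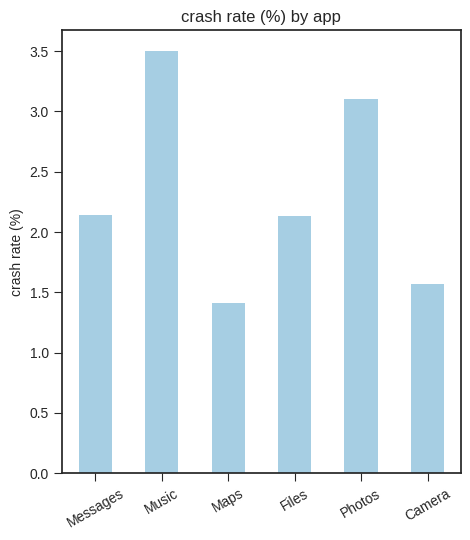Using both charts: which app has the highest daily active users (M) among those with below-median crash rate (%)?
Chart 2 median crash rate (%) ≈ 2; below-median apps: Maps, Files, Camera. Among those, Maps has the highest daily active users (M) (≈ 140).

Maps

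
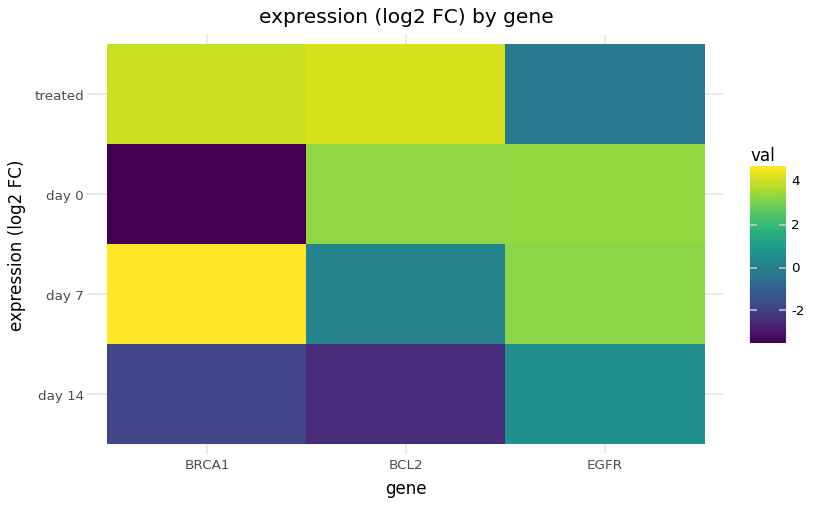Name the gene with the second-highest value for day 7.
Top 3 for day 7: BRCA1 ≈ 5, EGFR ≈ 3, BCL2 ≈ 0.

EGFR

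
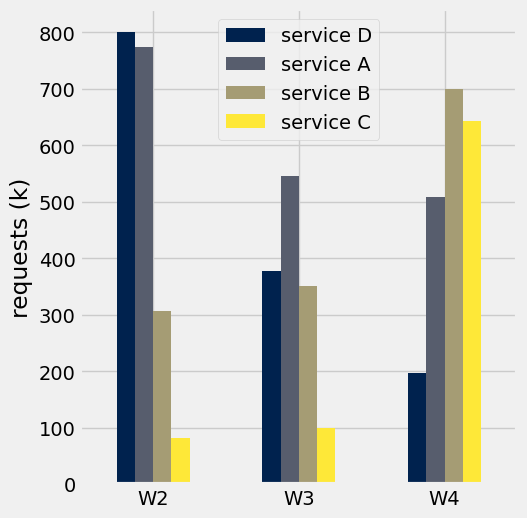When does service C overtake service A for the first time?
W4

W3: service C ≈ 100 vs service A ≈ 500 (not yet); W4: service C ≈ 600 vs service A ≈ 500 (first crossover).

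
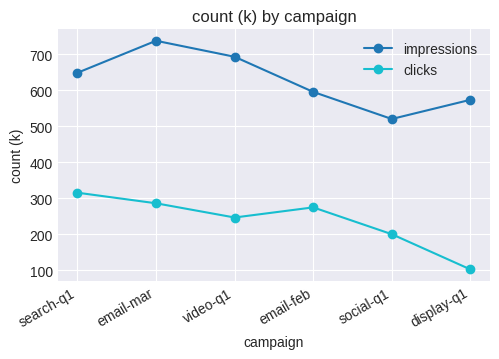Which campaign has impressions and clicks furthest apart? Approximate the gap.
display-q1: impressions ≈ 600, clicks ≈ 100 → gap ≈ 500. Next-largest (email-mar) is only ≈ 400.

display-q1, ≈ 500 k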